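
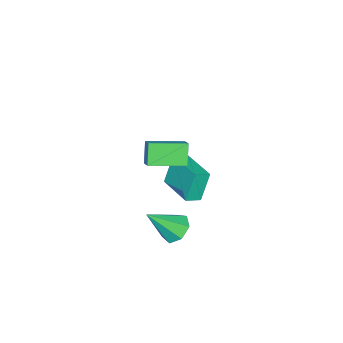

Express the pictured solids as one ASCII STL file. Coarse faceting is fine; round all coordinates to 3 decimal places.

solid 
facet normal -0.644 0.752 -0.139
outer loop
vertex 2.842 4.174 3.196
vertex 3.429 4.49 2.187
vertex 2.358 3.678 2.759
endloop
endfacet
facet normal -0.485 -0.261 0.834
outer loop
vertex 3.531 2.31 3.013
vertex 2.842 4.174 3.196
vertex 2.358 3.678 2.759
endloop
endfacet
facet normal -0.644 0.752 -0.139
outer loop
vertex 2.358 3.678 2.759
vertex 3.429 4.49 2.187
vertex 2.945 3.994 1.75
endloop
endfacet
facet normal -0.591 -0.606 -0.533
outer loop
vertex 2.945 3.994 1.75
vertex 3.531 2.31 3.013
vertex 2.358 3.678 2.759
endloop
endfacet
facet normal 0.591 0.606 0.533
outer loop
vertex 2.842 4.174 3.196
vertex 4.602 3.122 2.441
vertex 3.429 4.49 2.187
endloop
endfacet
facet normal -0.485 -0.261 0.834
outer loop
vertex 4.015 2.806 3.45
vertex 2.842 4.174 3.196
vertex 3.531 2.31 3.013
endloop
endfacet
facet normal 0.591 0.606 0.533
outer loop
vertex 4.015 2.806 3.45
vertex 4.602 3.122 2.441
vertex 2.842 4.174 3.196
endloop
endfacet
facet normal 0.485 0.261 -0.834
outer loop
vertex 3.429 4.49 2.187
vertex 4.602 3.122 2.441
vertex 2.945 3.994 1.75
endloop
endfacet
facet normal -0.591 -0.606 -0.533
outer loop
vertex 4.118 2.626 2.004
vertex 3.531 2.31 3.013
vertex 2.945 3.994 1.75
endloop
endfacet
facet normal 0.485 0.261 -0.834
outer loop
vertex 2.945 3.994 1.75
vertex 4.602 3.122 2.441
vertex 4.118 2.626 2.004
endloop
endfacet
facet normal 0.644 -0.752 0.139
outer loop
vertex 4.118 2.626 2.004
vertex 4.015 2.806 3.45
vertex 3.531 2.31 3.013
endloop
endfacet
facet normal 0.644 -0.752 0.139
outer loop
vertex 4.602 3.122 2.441
vertex 4.015 2.806 3.45
vertex 4.118 2.626 2.004
endloop
endfacet
facet normal -0.807 0.481 -0.344
outer loop
vertex -2.043 1.165 -2.763
vertex -1.025 3.024 -2.553
vertex -1.445 1.019 -4.369
endloop
endfacet
facet normal -0.478 -0.873 -0.099
outer loop
vertex -0.735 0.596 -4.067
vertex -2.043 1.165 -2.763
vertex -1.445 1.019 -4.369
endloop
endfacet
facet normal -0.807 0.480 -0.344
outer loop
vertex -1.445 1.019 -4.369
vertex -1.025 3.024 -2.553
vertex -0.427 2.878 -4.16
endloop
endfacet
facet normal 0.347 -0.085 -0.934
outer loop
vertex -0.427 2.878 -4.16
vertex -0.735 0.596 -4.067
vertex -1.445 1.019 -4.369
endloop
endfacet
facet normal -0.347 0.084 0.934
outer loop
vertex -2.043 1.165 -2.763
vertex -0.315 2.601 -2.251
vertex -1.025 3.024 -2.553
endloop
endfacet
facet normal -0.478 -0.873 -0.099
outer loop
vertex -1.333 0.742 -2.46
vertex -2.043 1.165 -2.763
vertex -0.735 0.596 -4.067
endloop
endfacet
facet normal -0.348 0.085 0.934
outer loop
vertex -1.333 0.742 -2.46
vertex -0.315 2.601 -2.251
vertex -2.043 1.165 -2.763
endloop
endfacet
facet normal 0.478 0.873 0.099
outer loop
vertex -1.025 3.024 -2.553
vertex -0.315 2.601 -2.251
vertex -0.427 2.878 -4.16
endloop
endfacet
facet normal 0.348 -0.085 -0.934
outer loop
vertex 0.283 2.455 -3.857
vertex -0.735 0.596 -4.067
vertex -0.427 2.878 -4.16
endloop
endfacet
facet normal 0.478 0.873 0.099
outer loop
vertex -0.427 2.878 -4.16
vertex -0.315 2.601 -2.251
vertex 0.283 2.455 -3.857
endloop
endfacet
facet normal 0.807 -0.481 0.344
outer loop
vertex 0.283 2.455 -3.857
vertex -1.333 0.742 -2.46
vertex -0.735 0.596 -4.067
endloop
endfacet
facet normal 0.807 -0.480 0.344
outer loop
vertex -0.315 2.601 -2.251
vertex -1.333 0.742 -2.46
vertex 0.283 2.455 -3.857
endloop
endfacet
facet normal -0.524 0.456 -0.719
outer loop
vertex 3.579 3.621 -3.868
vertex 2.848 3.503 -3.41
vertex 3.401 4.175 -3.387
endloop
endfacet
facet normal 0.952 0.305 0.001
outer loop
vertex 3.579 3.621 -3.868
vertex 3.401 4.175 -3.387
vertex 3.912 2.577 -1.95
endloop
endfacet
facet normal -0.525 0.456 -0.719
outer loop
vertex 3.401 4.175 -3.387
vertex 2.848 3.503 -3.41
vertex 2.807 4.223 -2.923
endloop
endfacet
facet normal 0.493 0.664 0.563
outer loop
vertex 3.401 4.175 -3.387
vertex 2.807 4.223 -2.923
vertex 3.912 2.577 -1.95
endloop
endfacet
facet normal -0.524 0.457 -0.719
outer loop
vertex 2.807 4.223 -2.923
vertex 2.848 3.503 -3.41
vertex 2.244 3.73 -2.826
endloop
endfacet
facet normal -0.195 0.399 0.896
outer loop
vertex 2.807 4.223 -2.923
vertex 2.244 3.73 -2.826
vertex 3.912 2.577 -1.95
endloop
endfacet
facet normal -0.524 0.457 -0.719
outer loop
vertex 2.244 3.73 -2.826
vertex 2.848 3.503 -3.41
vertex 2.136 3.066 -3.169
endloop
endfacet
facet normal -0.595 -0.291 0.750
outer loop
vertex 2.244 3.73 -2.826
vertex 2.136 3.066 -3.169
vertex 3.912 2.577 -1.95
endloop
endfacet
facet normal -0.524 0.456 -0.719
outer loop
vertex 2.136 3.066 -3.169
vertex 2.848 3.503 -3.41
vertex 2.564 2.731 -3.693
endloop
endfacet
facet normal -0.404 -0.884 0.235
outer loop
vertex 2.136 3.066 -3.169
vertex 2.564 2.731 -3.693
vertex 3.912 2.577 -1.95
endloop
endfacet
facet normal -0.524 0.456 -0.719
outer loop
vertex 2.564 2.731 -3.693
vertex 2.848 3.503 -3.41
vertex 3.206 2.978 -4.004
endloop
endfacet
facet normal 0.233 -0.936 -0.263
outer loop
vertex 2.564 2.731 -3.693
vertex 3.206 2.978 -4.004
vertex 3.912 2.577 -1.95
endloop
endfacet
facet normal -0.524 0.456 -0.719
outer loop
vertex 3.206 2.978 -4.004
vertex 2.848 3.503 -3.41
vertex 3.579 3.621 -3.868
endloop
endfacet
facet normal 0.836 -0.407 -0.367
outer loop
vertex 3.206 2.978 -4.004
vertex 3.579 3.621 -3.868
vertex 3.912 2.577 -1.95
endloop
endfacet

endsolid


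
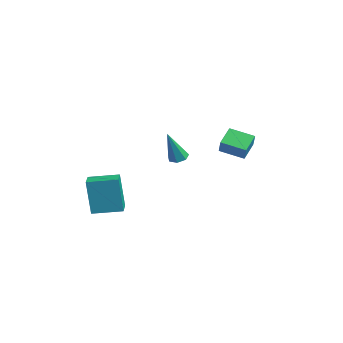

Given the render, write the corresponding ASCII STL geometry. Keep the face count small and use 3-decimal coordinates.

solid 
facet normal -0.611 0.162 -0.775
outer loop
vertex -1.355 3.116 0.511
vertex -0.611 4.112 0.132
vertex -0.748 2.426 -0.112
endloop
endfacet
facet normal -0.572 -0.767 0.292
outer loop
vertex -0.149 2.268 0.648
vertex -1.355 3.116 0.511
vertex -0.748 2.426 -0.112
endloop
endfacet
facet normal -0.610 0.162 -0.776
outer loop
vertex -0.748 2.426 -0.112
vertex -0.611 4.112 0.132
vertex -0.003 3.422 -0.49
endloop
endfacet
facet normal 0.547 -0.622 -0.560
outer loop
vertex -0.003 3.422 -0.49
vertex -0.149 2.268 0.648
vertex -0.748 2.426 -0.112
endloop
endfacet
facet normal -0.547 0.622 0.560
outer loop
vertex -1.355 3.116 0.511
vertex -0.012 3.954 0.892
vertex -0.611 4.112 0.132
endloop
endfacet
facet normal -0.572 -0.767 0.291
outer loop
vertex -0.757 2.958 1.27
vertex -1.355 3.116 0.511
vertex -0.149 2.268 0.648
endloop
endfacet
facet normal -0.547 0.622 0.560
outer loop
vertex -0.757 2.958 1.27
vertex -0.012 3.954 0.892
vertex -1.355 3.116 0.511
endloop
endfacet
facet normal 0.572 0.767 -0.291
outer loop
vertex -0.611 4.112 0.132
vertex -0.012 3.954 0.892
vertex -0.003 3.422 -0.49
endloop
endfacet
facet normal 0.547 -0.622 -0.560
outer loop
vertex 0.595 3.264 0.269
vertex -0.149 2.268 0.648
vertex -0.003 3.422 -0.49
endloop
endfacet
facet normal 0.572 0.767 -0.291
outer loop
vertex -0.003 3.422 -0.49
vertex -0.012 3.954 0.892
vertex 0.595 3.264 0.269
endloop
endfacet
facet normal 0.611 -0.161 0.775
outer loop
vertex 0.595 3.264 0.269
vertex -0.757 2.958 1.27
vertex -0.149 2.268 0.648
endloop
endfacet
facet normal 0.611 -0.163 0.775
outer loop
vertex -0.012 3.954 0.892
vertex -0.757 2.958 1.27
vertex 0.595 3.264 0.269
endloop
endfacet
facet normal -0.228 0.371 -0.900
outer loop
vertex 1.996 -0.658 0.486
vertex 1.582 -0.451 0.676
vertex 2.04 -0.255 0.641
endloop
endfacet
facet normal 0.995 -0.098 -0.026
outer loop
vertex 1.996 -0.658 0.486
vertex 2.04 -0.255 0.641
vertex 1.998 -1.129 2.324
endloop
endfacet
facet normal -0.227 0.370 -0.901
outer loop
vertex 2.04 -0.255 0.641
vertex 1.582 -0.451 0.676
vertex 1.74 0.001 0.822
endloop
endfacet
facet normal 0.720 0.608 0.334
outer loop
vertex 2.04 -0.255 0.641
vertex 1.74 0.001 0.822
vertex 1.998 -1.129 2.324
endloop
endfacet
facet normal -0.227 0.370 -0.901
outer loop
vertex 1.74 0.001 0.822
vertex 1.582 -0.451 0.676
vertex 1.32 -0.084 0.893
endloop
endfacet
facet normal -0.058 0.793 0.607
outer loop
vertex 1.74 0.001 0.822
vertex 1.32 -0.084 0.893
vertex 1.998 -1.129 2.324
endloop
endfacet
facet normal -0.228 0.370 -0.901
outer loop
vertex 1.32 -0.084 0.893
vertex 1.582 -0.451 0.676
vertex 1.098 -0.445 0.801
endloop
endfacet
facet normal -0.750 0.312 0.583
outer loop
vertex 1.32 -0.084 0.893
vertex 1.098 -0.445 0.801
vertex 1.998 -1.129 2.324
endloop
endfacet
facet normal -0.228 0.370 -0.901
outer loop
vertex 1.098 -0.445 0.801
vertex 1.582 -0.451 0.676
vertex 1.24 -0.81 0.615
endloop
endfacet
facet normal -0.836 -0.470 0.283
outer loop
vertex 1.098 -0.445 0.801
vertex 1.24 -0.81 0.615
vertex 1.998 -1.129 2.324
endloop
endfacet
facet normal -0.228 0.370 -0.901
outer loop
vertex 1.24 -0.81 0.615
vertex 1.582 -0.451 0.676
vertex 1.639 -0.905 0.475
endloop
endfacet
facet normal -0.254 -0.965 -0.068
outer loop
vertex 1.24 -0.81 0.615
vertex 1.639 -0.905 0.475
vertex 1.998 -1.129 2.324
endloop
endfacet
facet normal -0.228 0.370 -0.901
outer loop
vertex 1.639 -0.905 0.475
vertex 1.582 -0.451 0.676
vertex 1.996 -0.658 0.486
endloop
endfacet
facet normal 0.561 -0.802 -0.206
outer loop
vertex 1.639 -0.905 0.475
vertex 1.996 -0.658 0.486
vertex 1.998 -1.129 2.324
endloop
endfacet
facet normal -0.924 0.379 -0.052
outer loop
vertex -3.093 -3.302 -1.923
vertex -2.526 -1.893 -1.738
vertex -2.905 -3.117 -3.915
endloop
endfacet
facet normal -0.371 -0.921 -0.121
outer loop
vertex -1.954 -3.507 -3.862
vertex -3.093 -3.302 -1.923
vertex -2.905 -3.117 -3.915
endloop
endfacet
facet normal -0.924 0.379 -0.052
outer loop
vertex -2.905 -3.117 -3.915
vertex -2.526 -1.893 -1.738
vertex -2.338 -1.708 -3.731
endloop
endfacet
facet normal 0.093 0.092 -0.991
outer loop
vertex -2.338 -1.708 -3.731
vertex -1.954 -3.507 -3.862
vertex -2.905 -3.117 -3.915
endloop
endfacet
facet normal -0.093 -0.093 0.991
outer loop
vertex -3.093 -3.302 -1.923
vertex -1.575 -2.283 -1.685
vertex -2.526 -1.893 -1.738
endloop
endfacet
facet normal -0.371 -0.921 -0.120
outer loop
vertex -2.142 -3.692 -1.869
vertex -3.093 -3.302 -1.923
vertex -1.954 -3.507 -3.862
endloop
endfacet
facet normal -0.094 -0.092 0.991
outer loop
vertex -2.142 -3.692 -1.869
vertex -1.575 -2.283 -1.685
vertex -3.093 -3.302 -1.923
endloop
endfacet
facet normal 0.371 0.921 0.120
outer loop
vertex -2.526 -1.893 -1.738
vertex -1.575 -2.283 -1.685
vertex -2.338 -1.708 -3.731
endloop
endfacet
facet normal 0.094 0.092 -0.991
outer loop
vertex -1.387 -2.098 -3.677
vertex -1.954 -3.507 -3.862
vertex -2.338 -1.708 -3.731
endloop
endfacet
facet normal 0.371 0.921 0.121
outer loop
vertex -2.338 -1.708 -3.731
vertex -1.575 -2.283 -1.685
vertex -1.387 -2.098 -3.677
endloop
endfacet
facet normal 0.924 -0.379 0.052
outer loop
vertex -1.387 -2.098 -3.677
vertex -2.142 -3.692 -1.869
vertex -1.954 -3.507 -3.862
endloop
endfacet
facet normal 0.924 -0.379 0.052
outer loop
vertex -1.575 -2.283 -1.685
vertex -2.142 -3.692 -1.869
vertex -1.387 -2.098 -3.677
endloop
endfacet

endsolid


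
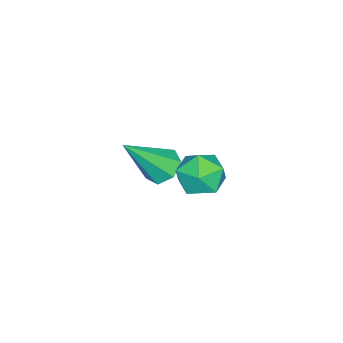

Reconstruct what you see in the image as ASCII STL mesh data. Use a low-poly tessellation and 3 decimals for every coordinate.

solid 
facet normal -0.469 0.441 -0.766
outer loop
vertex -2.169 -2.824 -2.422
vertex -2.605 -3.394 -2.483
vertex -2.695 -2.8 -2.086
endloop
endfacet
facet normal 0.394 0.724 0.566
outer loop
vertex -2.169 -2.824 -2.422
vertex -2.695 -2.8 -2.086
vertex -1.635 -4.306 -0.897
endloop
endfacet
facet normal -0.469 0.441 -0.766
outer loop
vertex -2.695 -2.8 -2.086
vertex -2.605 -3.394 -2.483
vertex -3.154 -3.224 -2.049
endloop
endfacet
facet normal -0.330 0.431 0.840
outer loop
vertex -2.695 -2.8 -2.086
vertex -3.154 -3.224 -2.049
vertex -1.635 -4.306 -0.897
endloop
endfacet
facet normal -0.469 0.441 -0.765
outer loop
vertex -3.154 -3.224 -2.049
vertex -2.605 -3.394 -2.483
vertex -3.199 -3.775 -2.339
endloop
endfacet
facet normal -0.700 -0.287 0.654
outer loop
vertex -3.154 -3.224 -2.049
vertex -3.199 -3.775 -2.339
vertex -1.635 -4.306 -0.897
endloop
endfacet
facet normal -0.468 0.440 -0.767
outer loop
vertex -3.199 -3.775 -2.339
vertex -2.605 -3.394 -2.483
vertex -2.796 -4.04 -2.737
endloop
endfacet
facet normal -0.437 -0.887 0.148
outer loop
vertex -3.199 -3.775 -2.339
vertex -2.796 -4.04 -2.737
vertex -1.635 -4.306 -0.897
endloop
endfacet
facet normal -0.468 0.440 -0.766
outer loop
vertex -2.796 -4.04 -2.737
vertex -2.605 -3.394 -2.483
vertex -2.25 -3.819 -2.944
endloop
endfacet
facet normal 0.260 -0.919 -0.297
outer loop
vertex -2.796 -4.04 -2.737
vertex -2.25 -3.819 -2.944
vertex -1.635 -4.306 -0.897
endloop
endfacet
facet normal -0.468 0.440 -0.766
outer loop
vertex -2.25 -3.819 -2.944
vertex -2.605 -3.394 -2.483
vertex -1.971 -3.277 -2.803
endloop
endfacet
facet normal 0.868 -0.357 -0.346
outer loop
vertex -2.25 -3.819 -2.944
vertex -1.971 -3.277 -2.803
vertex -1.635 -4.306 -0.897
endloop
endfacet
facet normal -0.468 0.440 -0.766
outer loop
vertex -1.971 -3.277 -2.803
vertex -2.605 -3.394 -2.483
vertex -2.169 -2.824 -2.422
endloop
endfacet
facet normal 0.927 0.373 0.038
outer loop
vertex -1.971 -3.277 -2.803
vertex -2.169 -2.824 -2.422
vertex -1.635 -4.306 -0.897
endloop
endfacet
facet normal 0.252 0.397 0.883
outer loop
vertex 0.756 0.027 1.739
vertex 0.775 -0.742 2.079
vertex 1.47 -0.417 1.735
endloop
endfacet
facet normal 0.497 0.796 0.344
outer loop
vertex 0.756 0.027 1.739
vertex 1.47 -0.417 1.735
vertex 1.242 0.02 1.053
endloop
endfacet
facet normal -0.061 0.997 -0.053
outer loop
vertex 0.756 0.027 1.739
vertex 1.242 0.02 1.053
vertex 0.406 -0.035 0.976
endloop
endfacet
facet normal -0.650 0.721 0.240
outer loop
vertex 0.756 0.027 1.739
vertex 0.406 -0.035 0.976
vertex 0.118 -0.506 1.611
endloop
endfacet
facet normal -0.457 0.350 0.818
outer loop
vertex 0.756 0.027 1.739
vertex 0.118 -0.506 1.611
vertex 0.775 -0.742 2.079
endloop
endfacet
facet normal 0.920 0.387 -0.060
outer loop
vertex 1.242 0.02 1.053
vertex 1.47 -0.417 1.735
vertex 1.562 -0.754 0.969
endloop
endfacet
facet normal 0.523 -0.259 0.812
outer loop
vertex 1.47 -0.417 1.735
vertex 0.775 -0.742 2.079
vertex 1.274 -1.225 1.604
endloop
endfacet
facet normal -0.624 -0.334 0.707
outer loop
vertex 0.775 -0.742 2.079
vertex 0.118 -0.506 1.611
vertex 0.438 -1.28 1.527
endloop
endfacet
facet normal -0.937 0.264 -0.229
outer loop
vertex 0.118 -0.506 1.611
vertex 0.406 -0.035 0.976
vertex 0.21 -0.843 0.845
endloop
endfacet
facet normal 0.018 0.710 -0.703
outer loop
vertex 0.406 -0.035 0.976
vertex 1.242 0.02 1.053
vertex 0.905 -0.518 0.501
endloop
endfacet
facet normal 0.650 -0.721 -0.240
outer loop
vertex 0.924 -1.287 0.841
vertex 1.562 -0.754 0.969
vertex 1.274 -1.225 1.604
endloop
endfacet
facet normal 0.061 -0.997 0.053
outer loop
vertex 0.924 -1.287 0.841
vertex 1.274 -1.225 1.604
vertex 0.438 -1.28 1.527
endloop
endfacet
facet normal -0.497 -0.796 -0.344
outer loop
vertex 0.924 -1.287 0.841
vertex 0.438 -1.28 1.527
vertex 0.21 -0.843 0.845
endloop
endfacet
facet normal -0.252 -0.397 -0.883
outer loop
vertex 0.924 -1.287 0.841
vertex 0.21 -0.843 0.845
vertex 0.905 -0.518 0.501
endloop
endfacet
facet normal 0.457 -0.350 -0.818
outer loop
vertex 0.924 -1.287 0.841
vertex 0.905 -0.518 0.501
vertex 1.562 -0.754 0.969
endloop
endfacet
facet normal 0.937 -0.264 0.229
outer loop
vertex 1.274 -1.225 1.604
vertex 1.562 -0.754 0.969
vertex 1.47 -0.417 1.735
endloop
endfacet
facet normal -0.018 -0.710 0.703
outer loop
vertex 0.438 -1.28 1.527
vertex 1.274 -1.225 1.604
vertex 0.775 -0.742 2.079
endloop
endfacet
facet normal -0.920 -0.387 0.060
outer loop
vertex 0.21 -0.843 0.845
vertex 0.438 -1.28 1.527
vertex 0.118 -0.506 1.611
endloop
endfacet
facet normal -0.523 0.259 -0.812
outer loop
vertex 0.905 -0.518 0.501
vertex 0.21 -0.843 0.845
vertex 0.406 -0.035 0.976
endloop
endfacet
facet normal 0.624 0.334 -0.707
outer loop
vertex 1.562 -0.754 0.969
vertex 0.905 -0.518 0.501
vertex 1.242 0.02 1.053
endloop
endfacet

endsolid


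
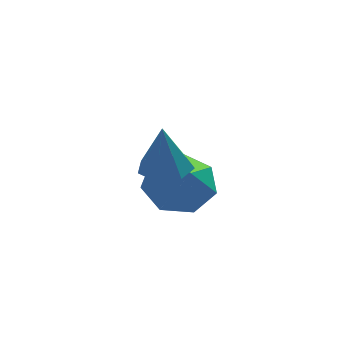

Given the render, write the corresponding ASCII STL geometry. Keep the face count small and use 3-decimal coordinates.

solid 
facet normal 0.038 0.233 -0.972
outer loop
vertex -0.724 0.878 0.357
vertex -1.402 0.921 0.341
vertex -0.95 1.41 0.476
endloop
endfacet
facet normal 0.836 0.246 0.490
outer loop
vertex -0.724 0.878 0.357
vertex -0.95 1.41 0.476
vertex -1.458 0.579 1.759
endloop
endfacet
facet normal 0.038 0.233 -0.972
outer loop
vertex -0.95 1.41 0.476
vertex -1.402 0.921 0.341
vertex -1.516 1.573 0.493
endloop
endfacet
facet normal 0.239 0.769 0.593
outer loop
vertex -0.95 1.41 0.476
vertex -1.516 1.573 0.493
vertex -1.458 0.579 1.759
endloop
endfacet
facet normal 0.037 0.233 -0.972
outer loop
vertex -1.516 1.573 0.493
vertex -1.402 0.921 0.341
vertex -1.997 1.246 0.396
endloop
endfacet
facet normal -0.547 0.646 0.532
outer loop
vertex -1.516 1.573 0.493
vertex -1.997 1.246 0.396
vertex -1.458 0.579 1.759
endloop
endfacet
facet normal 0.038 0.234 -0.972
outer loop
vertex -1.997 1.246 0.396
vertex -1.402 0.921 0.341
vertex -2.03 0.673 0.257
endloop
endfacet
facet normal -0.935 -0.032 0.354
outer loop
vertex -1.997 1.246 0.396
vertex -2.03 0.673 0.257
vertex -1.458 0.579 1.759
endloop
endfacet
facet normal 0.038 0.234 -0.972
outer loop
vertex -2.03 0.673 0.257
vertex -1.402 0.921 0.341
vertex -1.59 0.287 0.181
endloop
endfacet
facet normal -0.628 -0.754 0.192
outer loop
vertex -2.03 0.673 0.257
vertex -1.59 0.287 0.181
vertex -1.458 0.579 1.759
endloop
endfacet
facet normal 0.039 0.234 -0.972
outer loop
vertex -1.59 0.287 0.181
vertex -1.402 0.921 0.341
vertex -1.009 0.378 0.226
endloop
endfacet
facet normal 0.140 -0.976 0.169
outer loop
vertex -1.59 0.287 0.181
vertex -1.009 0.378 0.226
vertex -1.458 0.579 1.759
endloop
endfacet
facet normal 0.038 0.233 -0.972
outer loop
vertex -1.009 0.378 0.226
vertex -1.402 0.921 0.341
vertex -0.724 0.878 0.357
endloop
endfacet
facet normal 0.792 -0.531 0.302
outer loop
vertex -1.009 0.378 0.226
vertex -0.724 0.878 0.357
vertex -1.458 0.579 1.759
endloop
endfacet
facet normal -0.188 0.797 -0.573
outer loop
vertex -0.284 3.715 -1.819
vertex -1.222 3.72 -1.504
vertex -0.439 4.184 -1.116
endloop
endfacet
facet normal 0.950 -0.118 0.288
outer loop
vertex -0.284 3.715 -1.819
vertex -0.439 4.184 -1.116
vertex -0.878 2.26 -0.456
endloop
endfacet
facet normal -0.189 0.798 -0.573
outer loop
vertex -0.439 4.184 -1.116
vertex -1.222 3.72 -1.504
vertex -1.183 4.303 -0.705
endloop
endfacet
facet normal 0.497 0.178 0.849
outer loop
vertex -0.439 4.184 -1.116
vertex -1.183 4.303 -0.705
vertex -0.878 2.26 -0.456
endloop
endfacet
facet normal -0.188 0.798 -0.573
outer loop
vertex -1.183 4.303 -0.705
vertex -1.222 3.72 -1.504
vertex -1.958 3.983 -0.896
endloop
endfacet
facet normal -0.268 0.077 0.960
outer loop
vertex -1.183 4.303 -0.705
vertex -1.958 3.983 -0.896
vertex -0.878 2.26 -0.456
endloop
endfacet
facet normal -0.188 0.798 -0.573
outer loop
vertex -1.958 3.983 -0.896
vertex -1.222 3.72 -1.504
vertex -2.178 3.465 -1.545
endloop
endfacet
facet normal -0.770 -0.345 0.537
outer loop
vertex -1.958 3.983 -0.896
vertex -2.178 3.465 -1.545
vertex -0.878 2.26 -0.456
endloop
endfacet
facet normal -0.188 0.798 -0.573
outer loop
vertex -2.178 3.465 -1.545
vertex -1.222 3.72 -1.504
vertex -1.679 3.139 -2.163
endloop
endfacet
facet normal -0.629 -0.771 -0.102
outer loop
vertex -2.178 3.465 -1.545
vertex -1.679 3.139 -2.163
vertex -0.878 2.26 -0.456
endloop
endfacet
facet normal -0.188 0.798 -0.573
outer loop
vertex -1.679 3.139 -2.163
vertex -1.222 3.72 -1.504
vertex -0.836 3.25 -2.285
endloop
endfacet
facet normal 0.047 -0.879 -0.475
outer loop
vertex -1.679 3.139 -2.163
vertex -0.836 3.25 -2.285
vertex -0.878 2.26 -0.456
endloop
endfacet
facet normal -0.188 0.798 -0.573
outer loop
vertex -0.836 3.25 -2.285
vertex -1.222 3.72 -1.504
vertex -0.284 3.715 -1.819
endloop
endfacet
facet normal 0.750 -0.589 -0.301
outer loop
vertex -0.836 3.25 -2.285
vertex -0.284 3.715 -1.819
vertex -0.878 2.26 -0.456
endloop
endfacet

endsolid


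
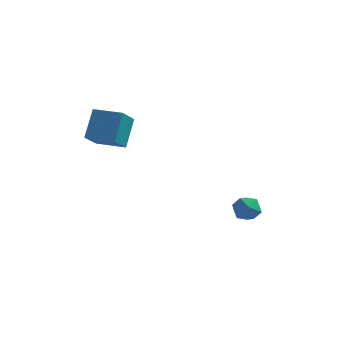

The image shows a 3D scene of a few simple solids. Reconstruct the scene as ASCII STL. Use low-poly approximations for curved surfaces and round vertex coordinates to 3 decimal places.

solid 
facet normal -0.704 0.361 0.612
outer loop
vertex 2.093 1.136 -2.661
vertex 1.592 0.672 -2.963
vertex 1.994 0.454 -2.372
endloop
endfacet
facet normal -0.060 0.397 0.916
outer loop
vertex 2.093 1.136 -2.661
vertex 1.994 0.454 -2.372
vertex 2.683 0.731 -2.447
endloop
endfacet
facet normal 0.362 0.789 0.496
outer loop
vertex 2.093 1.136 -2.661
vertex 2.683 0.731 -2.447
vertex 2.707 1.12 -3.084
endloop
endfacet
facet normal -0.022 0.997 -0.069
outer loop
vertex 2.093 1.136 -2.661
vertex 2.707 1.12 -3.084
vertex 2.033 1.083 -3.403
endloop
endfacet
facet normal -0.680 0.733 0.003
outer loop
vertex 2.093 1.136 -2.661
vertex 2.033 1.083 -3.403
vertex 1.592 0.672 -2.963
endloop
endfacet
facet normal 0.209 -0.264 0.942
outer loop
vertex 2.683 0.731 -2.447
vertex 1.994 0.454 -2.372
vertex 2.547 0.017 -2.617
endloop
endfacet
facet normal -0.834 -0.321 0.449
outer loop
vertex 1.994 0.454 -2.372
vertex 1.592 0.672 -2.963
vertex 1.873 -0.02 -2.936
endloop
endfacet
facet normal -0.796 0.279 -0.537
outer loop
vertex 1.592 0.672 -2.963
vertex 2.033 1.083 -3.403
vertex 1.897 0.369 -3.573
endloop
endfacet
facet normal 0.270 0.708 -0.653
outer loop
vertex 2.033 1.083 -3.403
vertex 2.707 1.12 -3.084
vertex 2.586 0.646 -3.648
endloop
endfacet
facet normal 0.891 0.372 0.261
outer loop
vertex 2.707 1.12 -3.084
vertex 2.683 0.731 -2.447
vertex 2.988 0.428 -3.057
endloop
endfacet
facet normal 0.022 -0.997 0.069
outer loop
vertex 2.487 -0.036 -3.359
vertex 2.547 0.017 -2.617
vertex 1.873 -0.02 -2.936
endloop
endfacet
facet normal -0.362 -0.789 -0.496
outer loop
vertex 2.487 -0.036 -3.359
vertex 1.873 -0.02 -2.936
vertex 1.897 0.369 -3.573
endloop
endfacet
facet normal 0.060 -0.397 -0.916
outer loop
vertex 2.487 -0.036 -3.359
vertex 1.897 0.369 -3.573
vertex 2.586 0.646 -3.648
endloop
endfacet
facet normal 0.704 -0.361 -0.612
outer loop
vertex 2.487 -0.036 -3.359
vertex 2.586 0.646 -3.648
vertex 2.988 0.428 -3.057
endloop
endfacet
facet normal 0.680 -0.733 -0.003
outer loop
vertex 2.487 -0.036 -3.359
vertex 2.988 0.428 -3.057
vertex 2.547 0.017 -2.617
endloop
endfacet
facet normal -0.270 -0.708 0.653
outer loop
vertex 1.873 -0.02 -2.936
vertex 2.547 0.017 -2.617
vertex 1.994 0.454 -2.372
endloop
endfacet
facet normal -0.891 -0.372 -0.261
outer loop
vertex 1.897 0.369 -3.573
vertex 1.873 -0.02 -2.936
vertex 1.592 0.672 -2.963
endloop
endfacet
facet normal -0.209 0.264 -0.942
outer loop
vertex 2.586 0.646 -3.648
vertex 1.897 0.369 -3.573
vertex 2.033 1.083 -3.403
endloop
endfacet
facet normal 0.834 0.321 -0.449
outer loop
vertex 2.988 0.428 -3.057
vertex 2.586 0.646 -3.648
vertex 2.707 1.12 -3.084
endloop
endfacet
facet normal 0.796 -0.279 0.537
outer loop
vertex 2.547 0.017 -2.617
vertex 2.988 0.428 -3.057
vertex 2.683 0.731 -2.447
endloop
endfacet
facet normal -0.999 0.045 0.003
outer loop
vertex -4.255 -1.952 1.557
vertex -4.208 -0.993 2.849
vertex -4.201 -0.684 0.615
endloop
endfacet
facet normal -0.029 -0.595 -0.803
outer loop
vertex -2.812 -0.747 0.611
vertex -4.255 -1.952 1.557
vertex -4.201 -0.684 0.615
endloop
endfacet
facet normal -0.999 0.045 0.003
outer loop
vertex -4.201 -0.684 0.615
vertex -4.208 -0.993 2.849
vertex -4.154 0.274 1.907
endloop
endfacet
facet normal 0.035 0.802 -0.596
outer loop
vertex -4.154 0.274 1.907
vertex -2.812 -0.747 0.611
vertex -4.201 -0.684 0.615
endloop
endfacet
facet normal -0.035 -0.802 0.596
outer loop
vertex -4.255 -1.952 1.557
vertex -2.819 -1.056 2.845
vertex -4.208 -0.993 2.849
endloop
endfacet
facet normal -0.029 -0.596 -0.803
outer loop
vertex -2.866 -2.014 1.553
vertex -4.255 -1.952 1.557
vertex -2.812 -0.747 0.611
endloop
endfacet
facet normal -0.034 -0.802 0.596
outer loop
vertex -2.866 -2.014 1.553
vertex -2.819 -1.056 2.845
vertex -4.255 -1.952 1.557
endloop
endfacet
facet normal 0.029 0.596 0.803
outer loop
vertex -4.208 -0.993 2.849
vertex -2.819 -1.056 2.845
vertex -4.154 0.274 1.907
endloop
endfacet
facet normal 0.034 0.802 -0.596
outer loop
vertex -2.765 0.212 1.903
vertex -2.812 -0.747 0.611
vertex -4.154 0.274 1.907
endloop
endfacet
facet normal 0.029 0.595 0.803
outer loop
vertex -4.154 0.274 1.907
vertex -2.819 -1.056 2.845
vertex -2.765 0.212 1.903
endloop
endfacet
facet normal 0.999 -0.045 -0.003
outer loop
vertex -2.765 0.212 1.903
vertex -2.866 -2.014 1.553
vertex -2.812 -0.747 0.611
endloop
endfacet
facet normal 0.999 -0.045 -0.003
outer loop
vertex -2.819 -1.056 2.845
vertex -2.866 -2.014 1.553
vertex -2.765 0.212 1.903
endloop
endfacet

endsolid


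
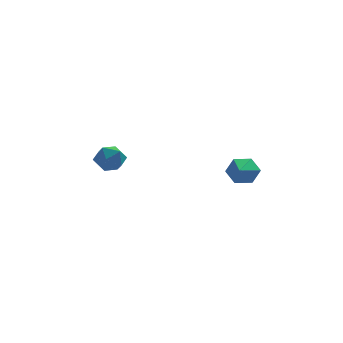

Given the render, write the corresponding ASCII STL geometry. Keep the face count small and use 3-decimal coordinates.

solid 
facet normal -0.924 0.342 -0.168
outer loop
vertex -4.282 2.133 -0.198
vertex -4.635 1.517 0.489
vertex -4.344 2.427 0.743
endloop
endfacet
facet normal -0.438 0.849 -0.294
outer loop
vertex -4.282 2.133 -0.198
vertex -4.344 2.427 0.743
vertex -3.546 2.653 0.206
endloop
endfacet
facet normal 0.008 0.606 -0.795
outer loop
vertex -4.282 2.133 -0.198
vertex -3.546 2.653 0.206
vertex -3.343 1.883 -0.379
endloop
endfacet
facet normal -0.202 -0.050 -0.978
outer loop
vertex -4.282 2.133 -0.198
vertex -3.343 1.883 -0.379
vertex -4.016 1.181 -0.204
endloop
endfacet
facet normal -0.778 -0.214 -0.591
outer loop
vertex -4.282 2.133 -0.198
vertex -4.016 1.181 -0.204
vertex -4.635 1.517 0.489
endloop
endfacet
facet normal -0.064 0.950 0.305
outer loop
vertex -3.546 2.653 0.206
vertex -4.344 2.427 0.743
vertex -3.444 2.359 1.144
endloop
endfacet
facet normal -0.851 0.130 0.509
outer loop
vertex -4.344 2.427 0.743
vertex -4.635 1.517 0.489
vertex -4.117 1.657 1.319
endloop
endfacet
facet normal -0.614 -0.770 -0.175
outer loop
vertex -4.635 1.517 0.489
vertex -4.016 1.181 -0.204
vertex -3.914 0.887 0.734
endloop
endfacet
facet normal 0.319 -0.506 -0.802
outer loop
vertex -4.016 1.181 -0.204
vertex -3.343 1.883 -0.379
vertex -3.116 1.113 0.197
endloop
endfacet
facet normal 0.659 0.557 -0.505
outer loop
vertex -3.343 1.883 -0.379
vertex -3.546 2.653 0.206
vertex -2.825 2.023 0.451
endloop
endfacet
facet normal 0.202 0.050 0.978
outer loop
vertex -3.178 1.407 1.138
vertex -3.444 2.359 1.144
vertex -4.117 1.657 1.319
endloop
endfacet
facet normal -0.008 -0.606 0.795
outer loop
vertex -3.178 1.407 1.138
vertex -4.117 1.657 1.319
vertex -3.914 0.887 0.734
endloop
endfacet
facet normal 0.438 -0.849 0.294
outer loop
vertex -3.178 1.407 1.138
vertex -3.914 0.887 0.734
vertex -3.116 1.113 0.197
endloop
endfacet
facet normal 0.924 -0.342 0.168
outer loop
vertex -3.178 1.407 1.138
vertex -3.116 1.113 0.197
vertex -2.825 2.023 0.451
endloop
endfacet
facet normal 0.778 0.214 0.591
outer loop
vertex -3.178 1.407 1.138
vertex -2.825 2.023 0.451
vertex -3.444 2.359 1.144
endloop
endfacet
facet normal -0.319 0.506 0.802
outer loop
vertex -4.117 1.657 1.319
vertex -3.444 2.359 1.144
vertex -4.344 2.427 0.743
endloop
endfacet
facet normal -0.659 -0.557 0.505
outer loop
vertex -3.914 0.887 0.734
vertex -4.117 1.657 1.319
vertex -4.635 1.517 0.489
endloop
endfacet
facet normal 0.064 -0.950 -0.305
outer loop
vertex -3.116 1.113 0.197
vertex -3.914 0.887 0.734
vertex -4.016 1.181 -0.204
endloop
endfacet
facet normal 0.851 -0.130 -0.509
outer loop
vertex -2.825 2.023 0.451
vertex -3.116 1.113 0.197
vertex -3.343 1.883 -0.379
endloop
endfacet
facet normal 0.614 0.770 0.175
outer loop
vertex -3.444 2.359 1.144
vertex -2.825 2.023 0.451
vertex -3.546 2.653 0.206
endloop
endfacet
facet normal 0.139 0.920 -0.366
outer loop
vertex 3.734 -0.83 -0.338
vertex 3.256 -0.474 0.376
vertex 4.176 -0.586 0.443
endloop
endfacet
facet normal 0.761 -0.601 -0.243
outer loop
vertex 3.734 -0.83 -0.338
vertex 4.176 -0.586 0.443
vertex 2.964 -2.406 1.144
endloop
endfacet
facet normal 0.139 0.920 -0.366
outer loop
vertex 4.176 -0.586 0.443
vertex 3.256 -0.474 0.376
vertex 3.698 -0.23 1.156
endloop
endfacet
facet normal 0.740 -0.253 0.623
outer loop
vertex 4.176 -0.586 0.443
vertex 3.698 -0.23 1.156
vertex 2.964 -2.406 1.144
endloop
endfacet
facet normal 0.139 0.920 -0.366
outer loop
vertex 3.698 -0.23 1.156
vertex 3.256 -0.474 0.376
vertex 2.777 -0.118 1.089
endloop
endfacet
facet normal -0.070 0.018 0.997
outer loop
vertex 3.698 -0.23 1.156
vertex 2.777 -0.118 1.089
vertex 2.964 -2.406 1.144
endloop
endfacet
facet normal 0.139 0.920 -0.366
outer loop
vertex 2.777 -0.118 1.089
vertex 3.256 -0.474 0.376
vertex 2.335 -0.362 0.309
endloop
endfacet
facet normal -0.861 -0.058 0.506
outer loop
vertex 2.777 -0.118 1.089
vertex 2.335 -0.362 0.309
vertex 2.964 -2.406 1.144
endloop
endfacet
facet normal 0.139 0.920 -0.366
outer loop
vertex 2.335 -0.362 0.309
vertex 3.256 -0.474 0.376
vertex 2.813 -0.718 -0.405
endloop
endfacet
facet normal -0.840 -0.406 -0.360
outer loop
vertex 2.335 -0.362 0.309
vertex 2.813 -0.718 -0.405
vertex 2.964 -2.406 1.144
endloop
endfacet
facet normal 0.139 0.920 -0.366
outer loop
vertex 2.813 -0.718 -0.405
vertex 3.256 -0.474 0.376
vertex 3.734 -0.83 -0.338
endloop
endfacet
facet normal -0.029 -0.677 -0.735
outer loop
vertex 2.813 -0.718 -0.405
vertex 3.734 -0.83 -0.338
vertex 2.964 -2.406 1.144
endloop
endfacet

endsolid


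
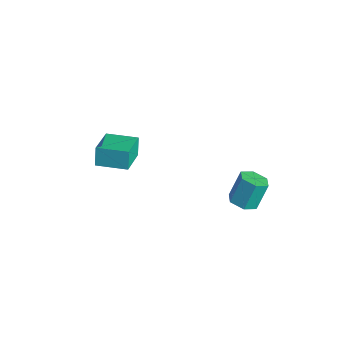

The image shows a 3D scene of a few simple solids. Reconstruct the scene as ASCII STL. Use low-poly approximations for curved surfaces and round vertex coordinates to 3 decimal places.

solid 
facet normal -0.677 -0.734 -0.048
outer loop
vertex -3.792 -1.6 1.606
vertex -5.097 -0.354 0.951
vertex -3.468 -1.829 0.527
endloop
endfacet
facet normal 0.680 -0.649 0.342
outer loop
vertex -2.303 -0.566 0.609
vertex -3.792 -1.6 1.606
vertex -3.468 -1.829 0.527
endloop
endfacet
facet normal -0.677 -0.734 -0.047
outer loop
vertex -3.468 -1.829 0.527
vertex -5.097 -0.354 0.951
vertex -4.773 -0.583 -0.129
endloop
endfacet
facet normal 0.282 -0.199 -0.939
outer loop
vertex -4.773 -0.583 -0.129
vertex -2.303 -0.566 0.609
vertex -3.468 -1.829 0.527
endloop
endfacet
facet normal -0.281 0.199 0.939
outer loop
vertex -3.792 -1.6 1.606
vertex -3.932 0.909 1.033
vertex -5.097 -0.354 0.951
endloop
endfacet
facet normal 0.680 -0.649 0.342
outer loop
vertex -2.627 -0.337 1.689
vertex -3.792 -1.6 1.606
vertex -2.303 -0.566 0.609
endloop
endfacet
facet normal -0.282 0.199 0.939
outer loop
vertex -2.627 -0.337 1.689
vertex -3.932 0.909 1.033
vertex -3.792 -1.6 1.606
endloop
endfacet
facet normal -0.680 0.649 -0.342
outer loop
vertex -5.097 -0.354 0.951
vertex -3.932 0.909 1.033
vertex -4.773 -0.583 -0.129
endloop
endfacet
facet normal 0.282 -0.198 -0.939
outer loop
vertex -3.608 0.68 -0.046
vertex -2.303 -0.566 0.609
vertex -4.773 -0.583 -0.129
endloop
endfacet
facet normal -0.679 0.649 -0.342
outer loop
vertex -4.773 -0.583 -0.129
vertex -3.932 0.909 1.033
vertex -3.608 0.68 -0.046
endloop
endfacet
facet normal 0.677 0.734 0.047
outer loop
vertex -3.608 0.68 -0.046
vertex -2.627 -0.337 1.689
vertex -2.303 -0.566 0.609
endloop
endfacet
facet normal 0.677 0.734 0.048
outer loop
vertex -3.932 0.909 1.033
vertex -2.627 -0.337 1.689
vertex -3.608 0.68 -0.046
endloop
endfacet
facet normal 0.089 -0.455 -0.886
outer loop
vertex 3.26 3.584 0.457
vertex 2.562 3.213 0.577
vertex 2.579 3.926 0.213
endloop
endfacet
facet normal 0.517 0.781 -0.350
outer loop
vertex 3.26 3.584 0.457
vertex 2.579 3.926 0.213
vertex 3.117 4.317 1.883
endloop
endfacet
facet normal 0.517 0.781 -0.350
outer loop
vertex 3.117 4.317 1.883
vertex 2.579 3.926 0.213
vertex 2.436 4.659 1.639
endloop
endfacet
facet normal -0.089 0.455 0.886
outer loop
vertex 3.117 4.317 1.883
vertex 2.436 4.659 1.639
vertex 2.418 3.947 2.003
endloop
endfacet
facet normal 0.089 -0.455 -0.886
outer loop
vertex 2.579 3.926 0.213
vertex 2.562 3.213 0.577
vertex 1.88 3.555 0.333
endloop
endfacet
facet normal -0.479 0.760 -0.439
outer loop
vertex 2.579 3.926 0.213
vertex 1.88 3.555 0.333
vertex 2.436 4.659 1.639
endloop
endfacet
facet normal -0.479 0.760 -0.439
outer loop
vertex 2.436 4.659 1.639
vertex 1.88 3.555 0.333
vertex 1.737 4.288 1.759
endloop
endfacet
facet normal -0.089 0.455 0.886
outer loop
vertex 2.436 4.659 1.639
vertex 1.737 4.288 1.759
vertex 2.418 3.947 2.003
endloop
endfacet
facet normal 0.089 -0.455 -0.886
outer loop
vertex 1.88 3.555 0.333
vertex 2.562 3.213 0.577
vertex 1.863 2.843 0.697
endloop
endfacet
facet normal -0.996 -0.022 -0.089
outer loop
vertex 1.88 3.555 0.333
vertex 1.863 2.843 0.697
vertex 1.737 4.288 1.759
endloop
endfacet
facet normal -0.996 -0.022 -0.089
outer loop
vertex 1.737 4.288 1.759
vertex 1.863 2.843 0.697
vertex 1.72 3.576 2.123
endloop
endfacet
facet normal -0.090 0.455 0.886
outer loop
vertex 1.737 4.288 1.759
vertex 1.72 3.576 2.123
vertex 2.418 3.947 2.003
endloop
endfacet
facet normal 0.089 -0.455 -0.886
outer loop
vertex 1.863 2.843 0.697
vertex 2.562 3.213 0.577
vertex 2.544 2.501 0.941
endloop
endfacet
facet normal -0.517 -0.781 0.350
outer loop
vertex 1.863 2.843 0.697
vertex 2.544 2.501 0.941
vertex 1.72 3.576 2.123
endloop
endfacet
facet normal -0.517 -0.781 0.350
outer loop
vertex 1.72 3.576 2.123
vertex 2.544 2.501 0.941
vertex 2.401 3.234 2.367
endloop
endfacet
facet normal -0.089 0.455 0.886
outer loop
vertex 1.72 3.576 2.123
vertex 2.401 3.234 2.367
vertex 2.418 3.947 2.003
endloop
endfacet
facet normal 0.089 -0.455 -0.886
outer loop
vertex 2.544 2.501 0.941
vertex 2.562 3.213 0.577
vertex 3.243 2.872 0.821
endloop
endfacet
facet normal 0.479 -0.760 0.439
outer loop
vertex 2.544 2.501 0.941
vertex 3.243 2.872 0.821
vertex 2.401 3.234 2.367
endloop
endfacet
facet normal 0.479 -0.760 0.439
outer loop
vertex 2.401 3.234 2.367
vertex 3.243 2.872 0.821
vertex 3.1 3.605 2.247
endloop
endfacet
facet normal -0.089 0.455 0.886
outer loop
vertex 2.401 3.234 2.367
vertex 3.1 3.605 2.247
vertex 2.418 3.947 2.003
endloop
endfacet
facet normal 0.090 -0.455 -0.886
outer loop
vertex 3.243 2.872 0.821
vertex 2.562 3.213 0.577
vertex 3.26 3.584 0.457
endloop
endfacet
facet normal 0.996 0.022 0.089
outer loop
vertex 3.243 2.872 0.821
vertex 3.26 3.584 0.457
vertex 3.1 3.605 2.247
endloop
endfacet
facet normal 0.996 0.022 0.089
outer loop
vertex 3.1 3.605 2.247
vertex 3.26 3.584 0.457
vertex 3.117 4.317 1.883
endloop
endfacet
facet normal -0.089 0.455 0.886
outer loop
vertex 3.1 3.605 2.247
vertex 3.117 4.317 1.883
vertex 2.418 3.947 2.003
endloop
endfacet

endsolid


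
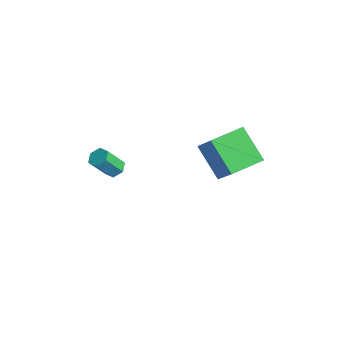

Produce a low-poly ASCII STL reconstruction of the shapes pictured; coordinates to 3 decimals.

solid 
facet normal -0.726 -0.129 0.676
outer loop
vertex -1.814 1.199 2.279
vertex -1.931 2.982 2.494
vertex -3.246 1.288 0.758
endloop
endfacet
facet normal 0.065 -0.991 -0.119
outer loop
vertex -1.729 1.558 -0.654
vertex -1.814 1.199 2.279
vertex -3.246 1.288 0.758
endloop
endfacet
facet normal -0.726 -0.129 0.676
outer loop
vertex -3.246 1.288 0.758
vertex -1.931 2.982 2.494
vertex -3.362 3.072 0.974
endloop
endfacet
facet normal -0.685 0.044 -0.727
outer loop
vertex -3.362 3.072 0.974
vertex -1.729 1.558 -0.654
vertex -3.246 1.288 0.758
endloop
endfacet
facet normal 0.685 -0.043 0.728
outer loop
vertex -1.814 1.199 2.279
vertex -0.414 3.252 1.082
vertex -1.931 2.982 2.494
endloop
endfacet
facet normal 0.065 -0.991 -0.119
outer loop
vertex -0.298 1.468 0.866
vertex -1.814 1.199 2.279
vertex -1.729 1.558 -0.654
endloop
endfacet
facet normal 0.685 -0.043 0.727
outer loop
vertex -0.298 1.468 0.866
vertex -0.414 3.252 1.082
vertex -1.814 1.199 2.279
endloop
endfacet
facet normal -0.065 0.991 0.120
outer loop
vertex -1.931 2.982 2.494
vertex -0.414 3.252 1.082
vertex -3.362 3.072 0.974
endloop
endfacet
facet normal -0.685 0.043 -0.727
outer loop
vertex -1.846 3.341 -0.439
vertex -1.729 1.558 -0.654
vertex -3.362 3.072 0.974
endloop
endfacet
facet normal -0.065 0.991 0.119
outer loop
vertex -3.362 3.072 0.974
vertex -0.414 3.252 1.082
vertex -1.846 3.341 -0.439
endloop
endfacet
facet normal 0.726 0.129 -0.676
outer loop
vertex -1.846 3.341 -0.439
vertex -0.298 1.468 0.866
vertex -1.729 1.558 -0.654
endloop
endfacet
facet normal 0.726 0.129 -0.676
outer loop
vertex -0.414 3.252 1.082
vertex -0.298 1.468 0.866
vertex -1.846 3.341 -0.439
endloop
endfacet
facet normal -0.015 0.584 -0.812
outer loop
vertex -2.578 -2.98 1.101
vertex -3.111 -3.123 1.008
vertex -2.992 -2.678 1.326
endloop
endfacet
facet normal 0.673 0.606 0.424
outer loop
vertex -2.578 -2.98 1.101
vertex -2.992 -2.678 1.326
vertex -2.555 -3.834 2.285
endloop
endfacet
facet normal 0.672 0.606 0.424
outer loop
vertex -2.555 -3.834 2.285
vertex -2.992 -2.678 1.326
vertex -2.97 -3.532 2.511
endloop
endfacet
facet normal 0.016 -0.585 0.811
outer loop
vertex -2.555 -3.834 2.285
vertex -2.97 -3.532 2.511
vertex -3.089 -3.977 2.192
endloop
endfacet
facet normal -0.015 0.584 -0.812
outer loop
vertex -2.992 -2.678 1.326
vertex -3.111 -3.123 1.008
vertex -3.525 -2.821 1.233
endloop
endfacet
facet normal -0.304 0.770 0.561
outer loop
vertex -2.992 -2.678 1.326
vertex -3.525 -2.821 1.233
vertex -2.97 -3.532 2.511
endloop
endfacet
facet normal -0.304 0.770 0.561
outer loop
vertex -2.97 -3.532 2.511
vertex -3.525 -2.821 1.233
vertex -3.503 -3.675 2.418
endloop
endfacet
facet normal 0.016 -0.585 0.811
outer loop
vertex -2.97 -3.532 2.511
vertex -3.503 -3.675 2.418
vertex -3.089 -3.977 2.192
endloop
endfacet
facet normal -0.015 0.584 -0.812
outer loop
vertex -3.525 -2.821 1.233
vertex -3.111 -3.123 1.008
vertex -3.645 -3.266 0.915
endloop
endfacet
facet normal -0.977 0.165 0.137
outer loop
vertex -3.525 -2.821 1.233
vertex -3.645 -3.266 0.915
vertex -3.503 -3.675 2.418
endloop
endfacet
facet normal -0.977 0.163 0.137
outer loop
vertex -3.503 -3.675 2.418
vertex -3.645 -3.266 0.915
vertex -3.622 -4.12 2.099
endloop
endfacet
facet normal 0.016 -0.585 0.811
outer loop
vertex -3.503 -3.675 2.418
vertex -3.622 -4.12 2.099
vertex -3.089 -3.977 2.192
endloop
endfacet
facet normal -0.016 0.585 -0.811
outer loop
vertex -3.645 -3.266 0.915
vertex -3.111 -3.123 1.008
vertex -3.23 -3.568 0.689
endloop
endfacet
facet normal -0.672 -0.606 -0.424
outer loop
vertex -3.645 -3.266 0.915
vertex -3.23 -3.568 0.689
vertex -3.622 -4.12 2.099
endloop
endfacet
facet normal -0.673 -0.606 -0.424
outer loop
vertex -3.622 -4.12 2.099
vertex -3.23 -3.568 0.689
vertex -3.208 -4.422 1.874
endloop
endfacet
facet normal 0.015 -0.584 0.812
outer loop
vertex -3.622 -4.12 2.099
vertex -3.208 -4.422 1.874
vertex -3.089 -3.977 2.192
endloop
endfacet
facet normal -0.016 0.585 -0.811
outer loop
vertex -3.23 -3.568 0.689
vertex -3.111 -3.123 1.008
vertex -2.697 -3.425 0.782
endloop
endfacet
facet normal 0.304 -0.770 -0.561
outer loop
vertex -3.23 -3.568 0.689
vertex -2.697 -3.425 0.782
vertex -3.208 -4.422 1.874
endloop
endfacet
facet normal 0.304 -0.770 -0.561
outer loop
vertex -3.208 -4.422 1.874
vertex -2.697 -3.425 0.782
vertex -2.675 -4.279 1.967
endloop
endfacet
facet normal 0.015 -0.584 0.812
outer loop
vertex -3.208 -4.422 1.874
vertex -2.675 -4.279 1.967
vertex -3.089 -3.977 2.192
endloop
endfacet
facet normal -0.016 0.585 -0.811
outer loop
vertex -2.697 -3.425 0.782
vertex -3.111 -3.123 1.008
vertex -2.578 -2.98 1.101
endloop
endfacet
facet normal 0.977 -0.164 -0.136
outer loop
vertex -2.697 -3.425 0.782
vertex -2.578 -2.98 1.101
vertex -2.675 -4.279 1.967
endloop
endfacet
facet normal 0.977 -0.165 -0.138
outer loop
vertex -2.675 -4.279 1.967
vertex -2.578 -2.98 1.101
vertex -2.555 -3.834 2.285
endloop
endfacet
facet normal 0.015 -0.584 0.812
outer loop
vertex -2.675 -4.279 1.967
vertex -2.555 -3.834 2.285
vertex -3.089 -3.977 2.192
endloop
endfacet

endsolid


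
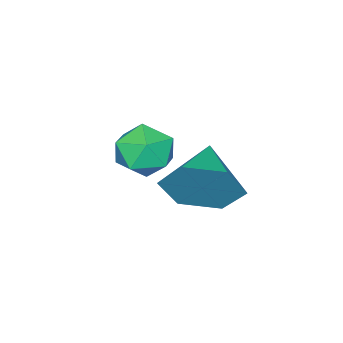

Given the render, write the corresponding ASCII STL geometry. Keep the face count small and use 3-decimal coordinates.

solid 
facet normal 0.797 0.520 -0.309
outer loop
vertex -3.008 0.444 -2.268
vertex -3.406 0.612 -3.012
vertex -3.497 1.148 -2.345
endloop
endfacet
facet normal -0.233 -0.056 0.971
outer loop
vertex -3.008 0.444 -2.268
vertex -3.497 1.148 -2.345
vertex -4.394 -0.032 -2.628
endloop
endfacet
facet normal 0.796 0.520 -0.309
outer loop
vertex -3.497 1.148 -2.345
vertex -3.406 0.612 -3.012
vertex -3.895 1.316 -3.088
endloop
endfacet
facet normal -0.743 0.445 0.499
outer loop
vertex -3.497 1.148 -2.345
vertex -3.895 1.316 -3.088
vertex -4.394 -0.032 -2.628
endloop
endfacet
facet normal 0.796 0.520 -0.310
outer loop
vertex -3.895 1.316 -3.088
vertex -3.406 0.612 -3.012
vertex -3.805 0.78 -3.755
endloop
endfacet
facet normal -0.921 0.234 -0.312
outer loop
vertex -3.895 1.316 -3.088
vertex -3.805 0.78 -3.755
vertex -4.394 -0.032 -2.628
endloop
endfacet
facet normal 0.796 0.520 -0.310
outer loop
vertex -3.805 0.78 -3.755
vertex -3.406 0.612 -3.012
vertex -3.316 0.077 -3.679
endloop
endfacet
facet normal -0.587 -0.479 -0.652
outer loop
vertex -3.805 0.78 -3.755
vertex -3.316 0.077 -3.679
vertex -4.394 -0.032 -2.628
endloop
endfacet
facet normal 0.796 0.520 -0.310
outer loop
vertex -3.316 0.077 -3.679
vertex -3.406 0.612 -3.012
vertex -2.917 -0.091 -2.935
endloop
endfacet
facet normal -0.077 -0.981 -0.180
outer loop
vertex -3.316 0.077 -3.679
vertex -2.917 -0.091 -2.935
vertex -4.394 -0.032 -2.628
endloop
endfacet
facet normal 0.796 0.520 -0.309
outer loop
vertex -2.917 -0.091 -2.935
vertex -3.406 0.612 -3.012
vertex -3.008 0.444 -2.268
endloop
endfacet
facet normal 0.100 -0.769 0.631
outer loop
vertex -2.917 -0.091 -2.935
vertex -3.008 0.444 -2.268
vertex -4.394 -0.032 -2.628
endloop
endfacet
facet normal -0.933 0.349 0.090
outer loop
vertex -4.352 -0.947 -3.405
vertex -4.5 -1.46 -2.946
vertex -4.247 -0.844 -2.716
endloop
endfacet
facet normal -0.476 0.878 -0.059
outer loop
vertex -4.352 -0.947 -3.405
vertex -4.247 -0.844 -2.716
vertex -3.771 -0.617 -3.182
endloop
endfacet
facet normal -0.151 0.722 -0.675
outer loop
vertex -4.352 -0.947 -3.405
vertex -3.771 -0.617 -3.182
vertex -3.729 -1.092 -3.7
endloop
endfacet
facet normal -0.407 0.099 -0.908
outer loop
vertex -4.352 -0.947 -3.405
vertex -3.729 -1.092 -3.7
vertex -4.18 -1.613 -3.555
endloop
endfacet
facet normal -0.891 -0.132 -0.435
outer loop
vertex -4.352 -0.947 -3.405
vertex -4.18 -1.613 -3.555
vertex -4.5 -1.46 -2.946
endloop
endfacet
facet normal 0.021 0.890 0.455
outer loop
vertex -3.771 -0.617 -3.182
vertex -4.247 -0.844 -2.716
vertex -3.56 -0.927 -2.585
endloop
endfacet
facet normal -0.719 0.036 0.694
outer loop
vertex -4.247 -0.844 -2.716
vertex -4.5 -1.46 -2.946
vertex -4.011 -1.448 -2.44
endloop
endfacet
facet normal -0.651 -0.743 -0.156
outer loop
vertex -4.5 -1.46 -2.946
vertex -4.18 -1.613 -3.555
vertex -3.969 -1.923 -2.958
endloop
endfacet
facet normal 0.131 -0.369 -0.920
outer loop
vertex -4.18 -1.613 -3.555
vertex -3.729 -1.092 -3.7
vertex -3.493 -1.696 -3.424
endloop
endfacet
facet normal 0.545 0.639 -0.542
outer loop
vertex -3.729 -1.092 -3.7
vertex -3.771 -0.617 -3.182
vertex -3.24 -1.08 -3.194
endloop
endfacet
facet normal 0.407 -0.099 0.908
outer loop
vertex -3.388 -1.593 -2.735
vertex -3.56 -0.927 -2.585
vertex -4.011 -1.448 -2.44
endloop
endfacet
facet normal 0.151 -0.722 0.675
outer loop
vertex -3.388 -1.593 -2.735
vertex -4.011 -1.448 -2.44
vertex -3.969 -1.923 -2.958
endloop
endfacet
facet normal 0.476 -0.878 0.059
outer loop
vertex -3.388 -1.593 -2.735
vertex -3.969 -1.923 -2.958
vertex -3.493 -1.696 -3.424
endloop
endfacet
facet normal 0.933 -0.349 -0.090
outer loop
vertex -3.388 -1.593 -2.735
vertex -3.493 -1.696 -3.424
vertex -3.24 -1.08 -3.194
endloop
endfacet
facet normal 0.891 0.132 0.435
outer loop
vertex -3.388 -1.593 -2.735
vertex -3.24 -1.08 -3.194
vertex -3.56 -0.927 -2.585
endloop
endfacet
facet normal -0.131 0.369 0.920
outer loop
vertex -4.011 -1.448 -2.44
vertex -3.56 -0.927 -2.585
vertex -4.247 -0.844 -2.716
endloop
endfacet
facet normal -0.545 -0.639 0.542
outer loop
vertex -3.969 -1.923 -2.958
vertex -4.011 -1.448 -2.44
vertex -4.5 -1.46 -2.946
endloop
endfacet
facet normal -0.021 -0.890 -0.455
outer loop
vertex -3.493 -1.696 -3.424
vertex -3.969 -1.923 -2.958
vertex -4.18 -1.613 -3.555
endloop
endfacet
facet normal 0.719 -0.036 -0.694
outer loop
vertex -3.24 -1.08 -3.194
vertex -3.493 -1.696 -3.424
vertex -3.729 -1.092 -3.7
endloop
endfacet
facet normal 0.651 0.743 0.156
outer loop
vertex -3.56 -0.927 -2.585
vertex -3.24 -1.08 -3.194
vertex -3.771 -0.617 -3.182
endloop
endfacet

endsolid


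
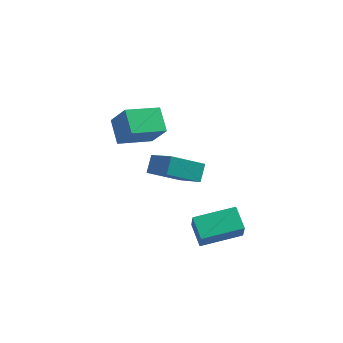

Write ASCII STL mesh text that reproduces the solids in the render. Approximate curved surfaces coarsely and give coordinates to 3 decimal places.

solid 
facet normal -0.952 -0.298 -0.065
outer loop
vertex 0.076 -2.546 -3.033
vertex -0.271 -1.52 -2.645
vertex 0.032 -2.194 -4.0
endloop
endfacet
facet normal 0.301 -0.892 -0.338
outer loop
vertex 1.871 -1.62 -3.875
vertex 0.076 -2.546 -3.033
vertex 0.032 -2.194 -4.0
endloop
endfacet
facet normal -0.952 -0.298 -0.065
outer loop
vertex 0.032 -2.194 -4.0
vertex -0.271 -1.52 -2.645
vertex -0.315 -1.169 -3.612
endloop
endfacet
facet normal -0.043 0.341 -0.939
outer loop
vertex -0.315 -1.169 -3.612
vertex 1.871 -1.62 -3.875
vertex 0.032 -2.194 -4.0
endloop
endfacet
facet normal 0.043 -0.341 0.939
outer loop
vertex 0.076 -2.546 -3.033
vertex 1.568 -0.946 -2.52
vertex -0.271 -1.52 -2.645
endloop
endfacet
facet normal 0.302 -0.892 -0.337
outer loop
vertex 1.915 -1.971 -2.908
vertex 0.076 -2.546 -3.033
vertex 1.871 -1.62 -3.875
endloop
endfacet
facet normal 0.043 -0.341 0.939
outer loop
vertex 1.915 -1.971 -2.908
vertex 1.568 -0.946 -2.52
vertex 0.076 -2.546 -3.033
endloop
endfacet
facet normal -0.301 0.892 0.337
outer loop
vertex -0.271 -1.52 -2.645
vertex 1.568 -0.946 -2.52
vertex -0.315 -1.169 -3.612
endloop
endfacet
facet normal -0.043 0.341 -0.939
outer loop
vertex 1.524 -0.594 -3.487
vertex 1.871 -1.62 -3.875
vertex -0.315 -1.169 -3.612
endloop
endfacet
facet normal -0.302 0.891 0.338
outer loop
vertex -0.315 -1.169 -3.612
vertex 1.568 -0.946 -2.52
vertex 1.524 -0.594 -3.487
endloop
endfacet
facet normal 0.952 0.298 0.065
outer loop
vertex 1.524 -0.594 -3.487
vertex 1.915 -1.971 -2.908
vertex 1.871 -1.62 -3.875
endloop
endfacet
facet normal 0.952 0.298 0.065
outer loop
vertex 1.568 -0.946 -2.52
vertex 1.915 -1.971 -2.908
vertex 1.524 -0.594 -3.487
endloop
endfacet
facet normal -0.440 0.306 -0.844
outer loop
vertex -3.542 2.864 -2.076
vertex -3.846 3.984 -1.511
vertex -2.025 3.549 -2.618
endloop
endfacet
facet normal 0.236 -0.868 -0.438
outer loop
vertex -1.374 3.096 -1.369
vertex -3.542 2.864 -2.076
vertex -2.025 3.549 -2.618
endloop
endfacet
facet normal -0.440 0.306 -0.844
outer loop
vertex -2.025 3.549 -2.618
vertex -3.846 3.984 -1.511
vertex -2.329 4.669 -2.053
endloop
endfacet
facet normal 0.867 0.391 -0.310
outer loop
vertex -2.329 4.669 -2.053
vertex -1.374 3.096 -1.369
vertex -2.025 3.549 -2.618
endloop
endfacet
facet normal -0.867 -0.391 0.310
outer loop
vertex -3.542 2.864 -2.076
vertex -3.195 3.531 -0.262
vertex -3.846 3.984 -1.511
endloop
endfacet
facet normal 0.236 -0.868 -0.438
outer loop
vertex -2.891 2.411 -0.827
vertex -3.542 2.864 -2.076
vertex -1.374 3.096 -1.369
endloop
endfacet
facet normal -0.867 -0.391 0.310
outer loop
vertex -2.891 2.411 -0.827
vertex -3.195 3.531 -0.262
vertex -3.542 2.864 -2.076
endloop
endfacet
facet normal -0.236 0.868 0.438
outer loop
vertex -3.846 3.984 -1.511
vertex -3.195 3.531 -0.262
vertex -2.329 4.669 -2.053
endloop
endfacet
facet normal 0.867 0.391 -0.310
outer loop
vertex -1.678 4.216 -0.804
vertex -1.374 3.096 -1.369
vertex -2.329 4.669 -2.053
endloop
endfacet
facet normal -0.236 0.868 0.438
outer loop
vertex -2.329 4.669 -2.053
vertex -3.195 3.531 -0.262
vertex -1.678 4.216 -0.804
endloop
endfacet
facet normal 0.440 -0.306 0.844
outer loop
vertex -1.678 4.216 -0.804
vertex -2.891 2.411 -0.827
vertex -1.374 3.096 -1.369
endloop
endfacet
facet normal 0.440 -0.306 0.844
outer loop
vertex -3.195 3.531 -0.262
vertex -2.891 2.411 -0.827
vertex -1.678 4.216 -0.804
endloop
endfacet
facet normal -0.447 0.627 -0.639
outer loop
vertex -2.018 1.017 -0.894
vertex -0.605 1.224 -1.679
vertex -2.217 0.325 -1.434
endloop
endfacet
facet normal -0.867 -0.127 0.482
outer loop
vertex -1.355 -0.884 -0.201
vertex -2.018 1.017 -0.894
vertex -2.217 0.325 -1.434
endloop
endfacet
facet normal -0.446 0.626 -0.639
outer loop
vertex -2.217 0.325 -1.434
vertex -0.605 1.224 -1.679
vertex -0.803 0.532 -2.219
endloop
endfacet
facet normal -0.220 -0.769 -0.600
outer loop
vertex -0.803 0.532 -2.219
vertex -1.355 -0.884 -0.201
vertex -2.217 0.325 -1.434
endloop
endfacet
facet normal 0.221 0.769 0.600
outer loop
vertex -2.018 1.017 -0.894
vertex 0.257 0.015 -0.446
vertex -0.605 1.224 -1.679
endloop
endfacet
facet normal -0.867 -0.127 0.481
outer loop
vertex -1.157 -0.192 0.339
vertex -2.018 1.017 -0.894
vertex -1.355 -0.884 -0.201
endloop
endfacet
facet normal 0.221 0.769 0.600
outer loop
vertex -1.157 -0.192 0.339
vertex 0.257 0.015 -0.446
vertex -2.018 1.017 -0.894
endloop
endfacet
facet normal 0.867 0.127 -0.481
outer loop
vertex -0.605 1.224 -1.679
vertex 0.257 0.015 -0.446
vertex -0.803 0.532 -2.219
endloop
endfacet
facet normal -0.221 -0.769 -0.600
outer loop
vertex 0.058 -0.677 -0.986
vertex -1.355 -0.884 -0.201
vertex -0.803 0.532 -2.219
endloop
endfacet
facet normal 0.867 0.126 -0.482
outer loop
vertex -0.803 0.532 -2.219
vertex 0.257 0.015 -0.446
vertex 0.058 -0.677 -0.986
endloop
endfacet
facet normal 0.447 -0.626 0.639
outer loop
vertex 0.058 -0.677 -0.986
vertex -1.157 -0.192 0.339
vertex -1.355 -0.884 -0.201
endloop
endfacet
facet normal 0.446 -0.627 0.639
outer loop
vertex 0.257 0.015 -0.446
vertex -1.157 -0.192 0.339
vertex 0.058 -0.677 -0.986
endloop
endfacet

endsolid


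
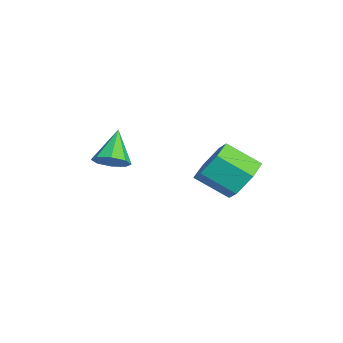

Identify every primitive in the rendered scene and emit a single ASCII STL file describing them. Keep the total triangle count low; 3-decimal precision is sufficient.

solid 
facet normal 0.256 0.785 -0.564
outer loop
vertex 0.274 4.256 -1.657
vertex -0.408 4.126 -2.148
vertex -0.464 4.633 -1.467
endloop
endfacet
facet normal 0.425 0.432 0.795
outer loop
vertex 0.274 4.256 -1.657
vertex -0.464 4.633 -1.467
vertex -0.069 3.204 -0.902
endloop
endfacet
facet normal 0.425 0.432 0.796
outer loop
vertex -0.069 3.204 -0.902
vertex -0.464 4.633 -1.467
vertex -0.807 3.58 -0.712
endloop
endfacet
facet normal -0.255 -0.785 0.564
outer loop
vertex -0.069 3.204 -0.902
vertex -0.807 3.58 -0.712
vertex -0.752 3.074 -1.392
endloop
endfacet
facet normal 0.256 0.785 -0.564
outer loop
vertex -0.464 4.633 -1.467
vertex -0.408 4.126 -2.148
vertex -1.146 4.503 -1.958
endloop
endfacet
facet normal -0.540 0.600 0.591
outer loop
vertex -0.464 4.633 -1.467
vertex -1.146 4.503 -1.958
vertex -0.807 3.58 -0.712
endloop
endfacet
facet normal -0.538 0.600 0.591
outer loop
vertex -0.807 3.58 -0.712
vertex -1.146 4.503 -1.958
vertex -1.489 3.451 -1.202
endloop
endfacet
facet normal -0.256 -0.785 0.564
outer loop
vertex -0.807 3.58 -0.712
vertex -1.489 3.451 -1.202
vertex -0.752 3.074 -1.392
endloop
endfacet
facet normal 0.256 0.785 -0.565
outer loop
vertex -1.146 4.503 -1.958
vertex -0.408 4.126 -2.148
vertex -1.091 3.996 -2.638
endloop
endfacet
facet normal -0.965 0.168 -0.203
outer loop
vertex -1.146 4.503 -1.958
vertex -1.091 3.996 -2.638
vertex -1.489 3.451 -1.202
endloop
endfacet
facet normal -0.964 0.169 -0.203
outer loop
vertex -1.489 3.451 -1.202
vertex -1.091 3.996 -2.638
vertex -1.434 2.944 -1.883
endloop
endfacet
facet normal -0.256 -0.785 0.564
outer loop
vertex -1.489 3.451 -1.202
vertex -1.434 2.944 -1.883
vertex -0.752 3.074 -1.392
endloop
endfacet
facet normal 0.255 0.785 -0.564
outer loop
vertex -1.091 3.996 -2.638
vertex -0.408 4.126 -2.148
vertex -0.353 3.62 -2.828
endloop
endfacet
facet normal -0.425 -0.432 -0.795
outer loop
vertex -1.091 3.996 -2.638
vertex -0.353 3.62 -2.828
vertex -1.434 2.944 -1.883
endloop
endfacet
facet normal -0.425 -0.432 -0.795
outer loop
vertex -1.434 2.944 -1.883
vertex -0.353 3.62 -2.828
vertex -0.696 2.567 -2.073
endloop
endfacet
facet normal -0.256 -0.785 0.564
outer loop
vertex -1.434 2.944 -1.883
vertex -0.696 2.567 -2.073
vertex -0.752 3.074 -1.392
endloop
endfacet
facet normal 0.256 0.785 -0.564
outer loop
vertex -0.353 3.62 -2.828
vertex -0.408 4.126 -2.148
vertex 0.329 3.749 -2.338
endloop
endfacet
facet normal 0.539 -0.600 -0.592
outer loop
vertex -0.353 3.62 -2.828
vertex 0.329 3.749 -2.338
vertex -0.696 2.567 -2.073
endloop
endfacet
facet normal 0.540 -0.600 -0.590
outer loop
vertex -0.696 2.567 -2.073
vertex 0.329 3.749 -2.338
vertex -0.014 2.697 -1.582
endloop
endfacet
facet normal -0.256 -0.785 0.564
outer loop
vertex -0.696 2.567 -2.073
vertex -0.014 2.697 -1.582
vertex -0.752 3.074 -1.392
endloop
endfacet
facet normal 0.256 0.785 -0.564
outer loop
vertex 0.329 3.749 -2.338
vertex -0.408 4.126 -2.148
vertex 0.274 4.256 -1.657
endloop
endfacet
facet normal 0.965 -0.168 0.203
outer loop
vertex 0.329 3.749 -2.338
vertex 0.274 4.256 -1.657
vertex -0.014 2.697 -1.582
endloop
endfacet
facet normal 0.964 -0.168 0.204
outer loop
vertex -0.014 2.697 -1.582
vertex 0.274 4.256 -1.657
vertex -0.069 3.204 -0.902
endloop
endfacet
facet normal -0.256 -0.785 0.565
outer loop
vertex -0.014 2.697 -1.582
vertex -0.069 3.204 -0.902
vertex -0.752 3.074 -1.392
endloop
endfacet
facet normal 0.627 -0.215 -0.749
outer loop
vertex -1.137 0.533 -1.441
vertex -1.557 0.125 -1.675
vertex -1.44 0.74 -1.754
endloop
endfacet
facet normal 0.174 0.891 0.420
outer loop
vertex -1.137 0.533 -1.441
vertex -1.44 0.74 -1.754
vertex -2.403 0.415 -0.665
endloop
endfacet
facet normal 0.627 -0.215 -0.748
outer loop
vertex -1.44 0.74 -1.754
vertex -1.557 0.125 -1.675
vertex -1.811 0.587 -2.021
endloop
endfacet
facet normal -0.358 0.933 -0.038
outer loop
vertex -1.44 0.74 -1.754
vertex -1.811 0.587 -2.021
vertex -2.403 0.415 -0.665
endloop
endfacet
facet normal 0.628 -0.215 -0.748
outer loop
vertex -1.811 0.587 -2.021
vertex -1.557 0.125 -1.675
vertex -2.033 0.164 -2.086
endloop
endfacet
facet normal -0.825 0.479 -0.299
outer loop
vertex -1.811 0.587 -2.021
vertex -2.033 0.164 -2.086
vertex -2.403 0.415 -0.665
endloop
endfacet
facet normal 0.628 -0.215 -0.748
outer loop
vertex -2.033 0.164 -2.086
vertex -1.557 0.125 -1.675
vertex -1.976 -0.282 -1.91
endloop
endfacet
facet normal -0.955 -0.206 -0.212
outer loop
vertex -2.033 0.164 -2.086
vertex -1.976 -0.282 -1.91
vertex -2.403 0.415 -0.665
endloop
endfacet
facet normal 0.627 -0.214 -0.749
outer loop
vertex -1.976 -0.282 -1.91
vertex -1.557 0.125 -1.675
vertex -1.673 -0.489 -1.597
endloop
endfacet
facet normal -0.671 -0.721 0.173
outer loop
vertex -1.976 -0.282 -1.91
vertex -1.673 -0.489 -1.597
vertex -2.403 0.415 -0.665
endloop
endfacet
facet normal 0.627 -0.214 -0.749
outer loop
vertex -1.673 -0.489 -1.597
vertex -1.557 0.125 -1.675
vertex -1.302 -0.336 -1.33
endloop
endfacet
facet normal -0.139 -0.763 0.631
outer loop
vertex -1.673 -0.489 -1.597
vertex -1.302 -0.336 -1.33
vertex -2.403 0.415 -0.665
endloop
endfacet
facet normal 0.627 -0.214 -0.749
outer loop
vertex -1.302 -0.336 -1.33
vertex -1.557 0.125 -1.675
vertex -1.08 0.087 -1.265
endloop
endfacet
facet normal 0.328 -0.309 0.893
outer loop
vertex -1.302 -0.336 -1.33
vertex -1.08 0.087 -1.265
vertex -2.403 0.415 -0.665
endloop
endfacet
facet normal 0.627 -0.215 -0.749
outer loop
vertex -1.08 0.087 -1.265
vertex -1.557 0.125 -1.675
vertex -1.137 0.533 -1.441
endloop
endfacet
facet normal 0.458 0.376 0.805
outer loop
vertex -1.08 0.087 -1.265
vertex -1.137 0.533 -1.441
vertex -2.403 0.415 -0.665
endloop
endfacet

endsolid


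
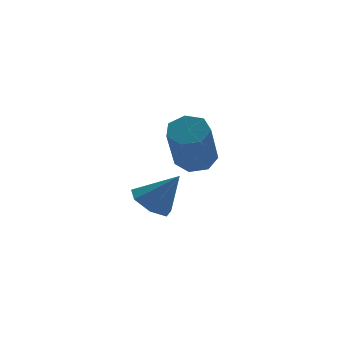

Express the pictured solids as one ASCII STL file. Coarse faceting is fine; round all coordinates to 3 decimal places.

solid 
facet normal 0.254 0.537 -0.805
outer loop
vertex 4.616 0.644 1.33
vertex 3.909 0.921 1.292
vertex 4.509 1.2 1.667
endloop
endfacet
facet normal 0.954 0.001 0.301
outer loop
vertex 4.616 0.644 1.33
vertex 4.509 1.2 1.667
vertex 4.077 -0.498 3.045
endloop
endfacet
facet normal 0.954 0.001 0.301
outer loop
vertex 4.077 -0.498 3.045
vertex 4.509 1.2 1.667
vertex 3.97 0.058 3.382
endloop
endfacet
facet normal -0.253 -0.537 0.805
outer loop
vertex 4.077 -0.498 3.045
vertex 3.97 0.058 3.382
vertex 3.371 -0.221 3.008
endloop
endfacet
facet normal 0.254 0.536 -0.805
outer loop
vertex 4.509 1.2 1.667
vertex 3.909 0.921 1.292
vertex 3.95 1.547 1.722
endloop
endfacet
facet normal 0.468 0.661 0.587
outer loop
vertex 4.509 1.2 1.667
vertex 3.95 1.547 1.722
vertex 3.97 0.058 3.382
endloop
endfacet
facet normal 0.469 0.660 0.587
outer loop
vertex 3.97 0.058 3.382
vertex 3.95 1.547 1.722
vertex 3.412 0.405 3.437
endloop
endfacet
facet normal -0.254 -0.535 0.806
outer loop
vertex 3.97 0.058 3.382
vertex 3.412 0.405 3.437
vertex 3.371 -0.221 3.008
endloop
endfacet
facet normal 0.253 0.537 -0.805
outer loop
vertex 3.95 1.547 1.722
vertex 3.909 0.921 1.292
vertex 3.361 1.422 1.454
endloop
endfacet
facet normal -0.371 0.822 0.431
outer loop
vertex 3.95 1.547 1.722
vertex 3.361 1.422 1.454
vertex 3.412 0.405 3.437
endloop
endfacet
facet normal -0.370 0.823 0.431
outer loop
vertex 3.412 0.405 3.437
vertex 3.361 1.422 1.454
vertex 2.822 0.28 3.169
endloop
endfacet
facet normal -0.253 -0.536 0.806
outer loop
vertex 3.412 0.405 3.437
vertex 2.822 0.28 3.169
vertex 3.371 -0.221 3.008
endloop
endfacet
facet normal 0.252 0.537 -0.805
outer loop
vertex 3.361 1.422 1.454
vertex 3.909 0.921 1.292
vertex 3.184 0.92 1.064
endloop
endfacet
facet normal -0.930 0.366 -0.049
outer loop
vertex 3.361 1.422 1.454
vertex 3.184 0.92 1.064
vertex 2.822 0.28 3.169
endloop
endfacet
facet normal -0.930 0.364 -0.049
outer loop
vertex 2.822 0.28 3.169
vertex 3.184 0.92 1.064
vertex 2.646 -0.222 2.779
endloop
endfacet
facet normal -0.254 -0.536 0.805
outer loop
vertex 2.822 0.28 3.169
vertex 2.646 -0.222 2.779
vertex 3.371 -0.221 3.008
endloop
endfacet
facet normal 0.252 0.537 -0.805
outer loop
vertex 3.184 0.92 1.064
vertex 3.909 0.921 1.292
vertex 3.554 0.419 0.846
endloop
endfacet
facet normal -0.789 -0.368 -0.493
outer loop
vertex 3.184 0.92 1.064
vertex 3.554 0.419 0.846
vertex 2.646 -0.222 2.779
endloop
endfacet
facet normal -0.789 -0.368 -0.492
outer loop
vertex 2.646 -0.222 2.779
vertex 3.554 0.419 0.846
vertex 3.015 -0.723 2.562
endloop
endfacet
facet normal -0.254 -0.536 0.805
outer loop
vertex 2.646 -0.222 2.779
vertex 3.015 -0.723 2.562
vertex 3.371 -0.221 3.008
endloop
endfacet
facet normal 0.253 0.537 -0.805
outer loop
vertex 3.554 0.419 0.846
vertex 3.909 0.921 1.292
vertex 4.191 0.296 0.964
endloop
endfacet
facet normal -0.054 -0.823 -0.565
outer loop
vertex 3.554 0.419 0.846
vertex 4.191 0.296 0.964
vertex 3.015 -0.723 2.562
endloop
endfacet
facet normal -0.054 -0.823 -0.565
outer loop
vertex 3.015 -0.723 2.562
vertex 4.191 0.296 0.964
vertex 3.652 -0.846 2.68
endloop
endfacet
facet normal -0.253 -0.536 0.805
outer loop
vertex 3.015 -0.723 2.562
vertex 3.652 -0.846 2.68
vertex 3.371 -0.221 3.008
endloop
endfacet
facet normal 0.254 0.537 -0.805
outer loop
vertex 4.191 0.296 0.964
vertex 3.909 0.921 1.292
vertex 4.616 0.644 1.33
endloop
endfacet
facet normal 0.722 -0.659 -0.212
outer loop
vertex 4.191 0.296 0.964
vertex 4.616 0.644 1.33
vertex 3.652 -0.846 2.68
endloop
endfacet
facet normal 0.722 -0.659 -0.212
outer loop
vertex 3.652 -0.846 2.68
vertex 4.616 0.644 1.33
vertex 4.077 -0.498 3.045
endloop
endfacet
facet normal -0.253 -0.536 0.805
outer loop
vertex 3.652 -0.846 2.68
vertex 4.077 -0.498 3.045
vertex 3.371 -0.221 3.008
endloop
endfacet
facet normal -0.566 0.213 -0.796
outer loop
vertex 3.674 3.62 -2.278
vertex 2.935 3.559 -1.769
vertex 3.442 4.283 -1.936
endloop
endfacet
facet normal 0.939 0.344 -0.029
outer loop
vertex 3.674 3.62 -2.278
vertex 3.442 4.283 -1.936
vertex 3.885 3.201 -0.431
endloop
endfacet
facet normal -0.566 0.213 -0.796
outer loop
vertex 3.442 4.283 -1.936
vertex 2.935 3.559 -1.769
vertex 2.828 4.4 -1.468
endloop
endfacet
facet normal 0.469 0.777 0.421
outer loop
vertex 3.442 4.283 -1.936
vertex 2.828 4.4 -1.468
vertex 3.885 3.201 -0.431
endloop
endfacet
facet normal -0.566 0.213 -0.797
outer loop
vertex 2.828 4.4 -1.468
vertex 2.935 3.559 -1.769
vertex 2.294 3.884 -1.227
endloop
endfacet
facet normal -0.169 0.555 0.814
outer loop
vertex 2.828 4.4 -1.468
vertex 2.294 3.884 -1.227
vertex 3.885 3.201 -0.431
endloop
endfacet
facet normal -0.566 0.213 -0.797
outer loop
vertex 2.294 3.884 -1.227
vertex 2.935 3.559 -1.769
vertex 2.243 3.123 -1.394
endloop
endfacet
facet normal -0.494 -0.155 0.855
outer loop
vertex 2.294 3.884 -1.227
vertex 2.243 3.123 -1.394
vertex 3.885 3.201 -0.431
endloop
endfacet
facet normal -0.566 0.213 -0.797
outer loop
vertex 2.243 3.123 -1.394
vertex 2.935 3.559 -1.769
vertex 2.712 2.69 -1.843
endloop
endfacet
facet normal -0.262 -0.817 0.514
outer loop
vertex 2.243 3.123 -1.394
vertex 2.712 2.69 -1.843
vertex 3.885 3.201 -0.431
endloop
endfacet
facet normal -0.566 0.213 -0.797
outer loop
vertex 2.712 2.69 -1.843
vertex 2.935 3.559 -1.769
vertex 3.35 2.911 -2.237
endloop
endfacet
facet normal 0.352 -0.935 0.046
outer loop
vertex 2.712 2.69 -1.843
vertex 3.35 2.911 -2.237
vertex 3.885 3.201 -0.431
endloop
endfacet
facet normal -0.566 0.213 -0.796
outer loop
vertex 3.35 2.911 -2.237
vertex 2.935 3.559 -1.769
vertex 3.674 3.62 -2.278
endloop
endfacet
facet normal 0.888 -0.417 -0.196
outer loop
vertex 3.35 2.911 -2.237
vertex 3.674 3.62 -2.278
vertex 3.885 3.201 -0.431
endloop
endfacet

endsolid


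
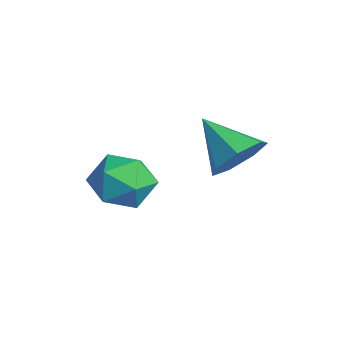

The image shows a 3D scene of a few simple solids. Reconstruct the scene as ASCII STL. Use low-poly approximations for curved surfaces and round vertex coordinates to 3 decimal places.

solid 
facet normal -0.921 0.203 0.332
outer loop
vertex -1.599 -2.362 -1.867
vertex -1.995 -3.218 -2.441
vertex -1.652 -3.362 -1.402
endloop
endfacet
facet normal -0.430 0.399 0.810
outer loop
vertex -1.599 -2.362 -1.867
vertex -1.652 -3.362 -1.402
vertex -0.763 -2.726 -1.244
endloop
endfacet
facet normal 0.008 0.868 0.497
outer loop
vertex -1.599 -2.362 -1.867
vertex -0.763 -2.726 -1.244
vertex -0.557 -2.189 -2.186
endloop
endfacet
facet normal -0.213 0.961 -0.175
outer loop
vertex -1.599 -2.362 -1.867
vertex -0.557 -2.189 -2.186
vertex -1.318 -2.493 -2.926
endloop
endfacet
facet normal -0.788 0.550 -0.277
outer loop
vertex -1.599 -2.362 -1.867
vertex -1.318 -2.493 -2.926
vertex -1.995 -3.218 -2.441
endloop
endfacet
facet normal -0.047 -0.178 0.983
outer loop
vertex -0.763 -2.726 -1.244
vertex -1.652 -3.362 -1.402
vertex -0.642 -3.807 -1.434
endloop
endfacet
facet normal -0.843 -0.496 0.209
outer loop
vertex -1.652 -3.362 -1.402
vertex -1.995 -3.218 -2.441
vertex -1.403 -4.111 -2.174
endloop
endfacet
facet normal -0.627 0.066 -0.776
outer loop
vertex -1.995 -3.218 -2.441
vertex -1.318 -2.493 -2.926
vertex -1.197 -3.574 -3.116
endloop
endfacet
facet normal 0.303 0.731 -0.612
outer loop
vertex -1.318 -2.493 -2.926
vertex -0.557 -2.189 -2.186
vertex -0.308 -2.938 -2.958
endloop
endfacet
facet normal 0.661 0.580 0.475
outer loop
vertex -0.557 -2.189 -2.186
vertex -0.763 -2.726 -1.244
vertex 0.035 -3.082 -1.919
endloop
endfacet
facet normal 0.213 -0.961 0.175
outer loop
vertex -0.361 -3.938 -2.493
vertex -0.642 -3.807 -1.434
vertex -1.403 -4.111 -2.174
endloop
endfacet
facet normal -0.008 -0.868 -0.497
outer loop
vertex -0.361 -3.938 -2.493
vertex -1.403 -4.111 -2.174
vertex -1.197 -3.574 -3.116
endloop
endfacet
facet normal 0.430 -0.399 -0.810
outer loop
vertex -0.361 -3.938 -2.493
vertex -1.197 -3.574 -3.116
vertex -0.308 -2.938 -2.958
endloop
endfacet
facet normal 0.921 -0.203 -0.332
outer loop
vertex -0.361 -3.938 -2.493
vertex -0.308 -2.938 -2.958
vertex 0.035 -3.082 -1.919
endloop
endfacet
facet normal 0.788 -0.550 0.277
outer loop
vertex -0.361 -3.938 -2.493
vertex 0.035 -3.082 -1.919
vertex -0.642 -3.807 -1.434
endloop
endfacet
facet normal -0.303 -0.731 0.612
outer loop
vertex -1.403 -4.111 -2.174
vertex -0.642 -3.807 -1.434
vertex -1.652 -3.362 -1.402
endloop
endfacet
facet normal -0.661 -0.580 -0.475
outer loop
vertex -1.197 -3.574 -3.116
vertex -1.403 -4.111 -2.174
vertex -1.995 -3.218 -2.441
endloop
endfacet
facet normal 0.047 0.178 -0.983
outer loop
vertex -0.308 -2.938 -2.958
vertex -1.197 -3.574 -3.116
vertex -1.318 -2.493 -2.926
endloop
endfacet
facet normal 0.843 0.496 -0.209
outer loop
vertex 0.035 -3.082 -1.919
vertex -0.308 -2.938 -2.958
vertex -0.557 -2.189 -2.186
endloop
endfacet
facet normal 0.627 -0.066 0.776
outer loop
vertex -0.642 -3.807 -1.434
vertex 0.035 -3.082 -1.919
vertex -0.763 -2.726 -1.244
endloop
endfacet
facet normal 0.749 0.349 -0.563
outer loop
vertex 2.451 -0.311 0.883
vertex 2.082 -0.766 0.11
vertex 1.901 0.133 0.426
endloop
endfacet
facet normal -0.240 0.536 0.810
outer loop
vertex 2.451 -0.311 0.883
vertex 1.901 0.133 0.426
vertex 0.778 -1.374 1.09
endloop
endfacet
facet normal 0.749 0.349 -0.564
outer loop
vertex 1.901 0.133 0.426
vertex 2.082 -0.766 0.11
vertex 1.487 -0.101 -0.269
endloop
endfacet
facet normal -0.733 0.643 0.220
outer loop
vertex 1.901 0.133 0.426
vertex 1.487 -0.101 -0.269
vertex 0.778 -1.374 1.09
endloop
endfacet
facet normal 0.749 0.349 -0.564
outer loop
vertex 1.487 -0.101 -0.269
vertex 2.082 -0.766 0.11
vertex 1.521 -0.835 -0.678
endloop
endfacet
facet normal -0.927 0.149 -0.344
outer loop
vertex 1.487 -0.101 -0.269
vertex 1.521 -0.835 -0.678
vertex 0.778 -1.374 1.09
endloop
endfacet
facet normal 0.749 0.349 -0.564
outer loop
vertex 1.521 -0.835 -0.678
vertex 2.082 -0.766 0.11
vertex 1.977 -1.518 -0.495
endloop
endfacet
facet normal -0.677 -0.575 -0.460
outer loop
vertex 1.521 -0.835 -0.678
vertex 1.977 -1.518 -0.495
vertex 0.778 -1.374 1.09
endloop
endfacet
facet normal 0.750 0.348 -0.563
outer loop
vertex 1.977 -1.518 -0.495
vertex 2.082 -0.766 0.11
vertex 2.512 -1.635 0.145
endloop
endfacet
facet normal -0.169 -0.985 -0.039
outer loop
vertex 1.977 -1.518 -0.495
vertex 2.512 -1.635 0.145
vertex 0.778 -1.374 1.09
endloop
endfacet
facet normal 0.749 0.348 -0.564
outer loop
vertex 2.512 -1.635 0.145
vertex 2.082 -0.766 0.11
vertex 2.723 -1.098 0.757
endloop
endfacet
facet normal 0.212 -0.770 0.602
outer loop
vertex 2.512 -1.635 0.145
vertex 2.723 -1.098 0.757
vertex 0.778 -1.374 1.09
endloop
endfacet
facet normal 0.749 0.349 -0.563
outer loop
vertex 2.723 -1.098 0.757
vertex 2.082 -0.766 0.11
vertex 2.451 -0.311 0.883
endloop
endfacet
facet normal 0.181 -0.094 0.979
outer loop
vertex 2.723 -1.098 0.757
vertex 2.451 -0.311 0.883
vertex 0.778 -1.374 1.09
endloop
endfacet

endsolid
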